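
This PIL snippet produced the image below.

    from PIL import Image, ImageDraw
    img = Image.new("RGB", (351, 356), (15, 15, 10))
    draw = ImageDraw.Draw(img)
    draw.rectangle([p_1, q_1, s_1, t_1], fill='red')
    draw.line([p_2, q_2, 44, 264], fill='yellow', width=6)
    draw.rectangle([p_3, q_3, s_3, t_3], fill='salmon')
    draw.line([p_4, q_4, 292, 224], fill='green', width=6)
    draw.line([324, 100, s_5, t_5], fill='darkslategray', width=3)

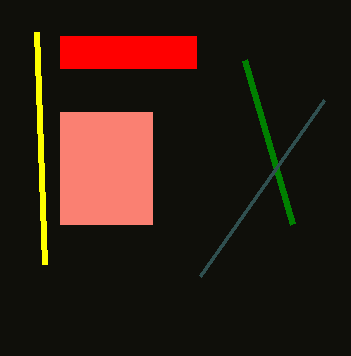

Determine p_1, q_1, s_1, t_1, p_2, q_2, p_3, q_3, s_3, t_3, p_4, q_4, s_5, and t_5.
p_1 = 60, q_1 = 36, s_1 = 196, t_1 = 68, p_2 = 36, q_2 = 32, p_3 = 60, q_3 = 112, s_3 = 152, t_3 = 224, p_4 = 244, q_4 = 60, s_5 = 200, t_5 = 276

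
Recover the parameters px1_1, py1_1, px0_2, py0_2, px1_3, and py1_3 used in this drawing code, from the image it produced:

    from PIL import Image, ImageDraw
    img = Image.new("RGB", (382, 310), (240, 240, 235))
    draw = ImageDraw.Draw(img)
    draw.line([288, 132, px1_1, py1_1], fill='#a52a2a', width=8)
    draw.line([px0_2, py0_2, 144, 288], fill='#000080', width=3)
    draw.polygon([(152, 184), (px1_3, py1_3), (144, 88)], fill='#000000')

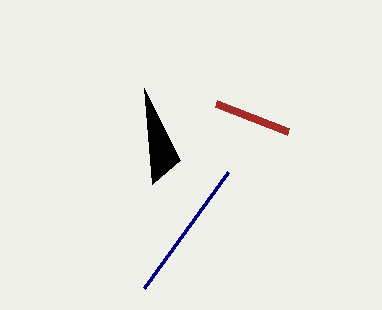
px1_1 = 216; py1_1 = 104; px0_2 = 228; py0_2 = 172; px1_3 = 180; py1_3 = 160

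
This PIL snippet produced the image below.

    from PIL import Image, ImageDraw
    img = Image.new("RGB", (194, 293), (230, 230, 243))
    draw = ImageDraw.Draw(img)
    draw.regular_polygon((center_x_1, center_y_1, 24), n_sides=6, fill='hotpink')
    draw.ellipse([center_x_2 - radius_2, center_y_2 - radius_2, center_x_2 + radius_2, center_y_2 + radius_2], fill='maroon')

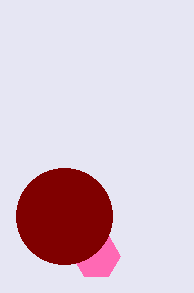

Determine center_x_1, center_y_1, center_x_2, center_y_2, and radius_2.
center_x_1 = 96, center_y_1 = 256, center_x_2 = 64, center_y_2 = 216, radius_2 = 48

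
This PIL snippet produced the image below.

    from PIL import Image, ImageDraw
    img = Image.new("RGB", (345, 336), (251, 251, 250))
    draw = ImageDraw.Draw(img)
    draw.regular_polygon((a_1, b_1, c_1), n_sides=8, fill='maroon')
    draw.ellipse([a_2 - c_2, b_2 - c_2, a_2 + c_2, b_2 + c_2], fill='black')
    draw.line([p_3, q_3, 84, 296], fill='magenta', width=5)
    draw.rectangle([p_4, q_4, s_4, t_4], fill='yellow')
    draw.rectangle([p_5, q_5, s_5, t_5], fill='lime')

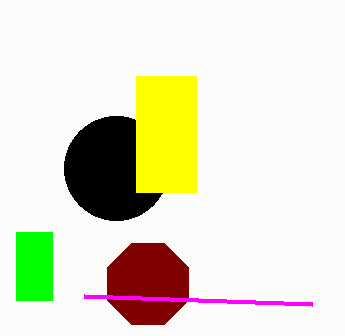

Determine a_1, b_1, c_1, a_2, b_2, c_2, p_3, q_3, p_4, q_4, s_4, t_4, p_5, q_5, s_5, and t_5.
a_1 = 148, b_1 = 284, c_1 = 44, a_2 = 116, b_2 = 168, c_2 = 52, p_3 = 312, q_3 = 304, p_4 = 136, q_4 = 76, s_4 = 196, t_4 = 192, p_5 = 16, q_5 = 232, s_5 = 52, t_5 = 300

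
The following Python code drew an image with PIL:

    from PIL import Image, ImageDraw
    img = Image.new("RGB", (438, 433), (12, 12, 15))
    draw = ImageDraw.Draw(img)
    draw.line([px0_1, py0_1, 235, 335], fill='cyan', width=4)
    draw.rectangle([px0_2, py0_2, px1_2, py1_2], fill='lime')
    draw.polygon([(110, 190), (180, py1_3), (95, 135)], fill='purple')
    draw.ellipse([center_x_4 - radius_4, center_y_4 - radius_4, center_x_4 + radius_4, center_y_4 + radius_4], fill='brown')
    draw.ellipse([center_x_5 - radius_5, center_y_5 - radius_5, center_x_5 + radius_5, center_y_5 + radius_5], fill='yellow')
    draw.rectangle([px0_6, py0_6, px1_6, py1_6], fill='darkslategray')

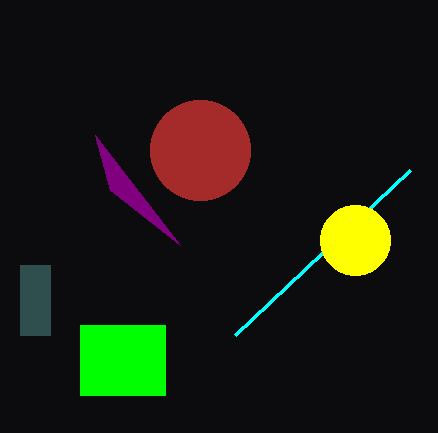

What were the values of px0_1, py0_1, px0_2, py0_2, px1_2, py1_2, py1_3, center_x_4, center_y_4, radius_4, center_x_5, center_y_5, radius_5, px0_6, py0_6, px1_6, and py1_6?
px0_1 = 410, py0_1 = 170, px0_2 = 80, py0_2 = 325, px1_2 = 165, py1_2 = 395, py1_3 = 245, center_x_4 = 200, center_y_4 = 150, radius_4 = 50, center_x_5 = 355, center_y_5 = 240, radius_5 = 35, px0_6 = 20, py0_6 = 265, px1_6 = 50, py1_6 = 335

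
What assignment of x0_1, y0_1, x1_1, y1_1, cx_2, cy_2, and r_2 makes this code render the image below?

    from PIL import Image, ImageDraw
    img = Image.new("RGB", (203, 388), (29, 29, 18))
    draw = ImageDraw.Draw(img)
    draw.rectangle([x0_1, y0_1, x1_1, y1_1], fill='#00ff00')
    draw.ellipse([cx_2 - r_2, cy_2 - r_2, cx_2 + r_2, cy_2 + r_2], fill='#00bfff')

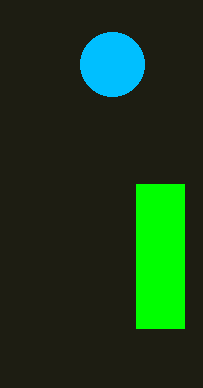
x0_1 = 136; y0_1 = 184; x1_1 = 184; y1_1 = 328; cx_2 = 112; cy_2 = 64; r_2 = 32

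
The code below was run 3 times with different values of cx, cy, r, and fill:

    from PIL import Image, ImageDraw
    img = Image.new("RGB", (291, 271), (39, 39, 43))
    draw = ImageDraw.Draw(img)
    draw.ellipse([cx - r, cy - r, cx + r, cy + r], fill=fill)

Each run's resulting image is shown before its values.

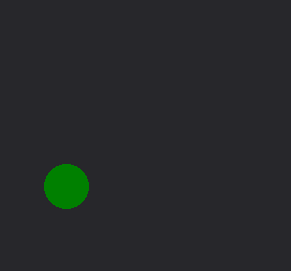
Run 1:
cx = 66; cy = 186; r = 22; fill = 'green'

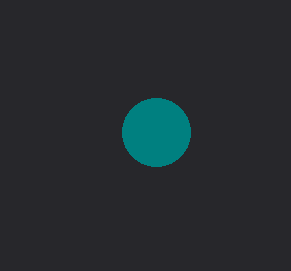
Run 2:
cx = 156; cy = 132; r = 34; fill = 'teal'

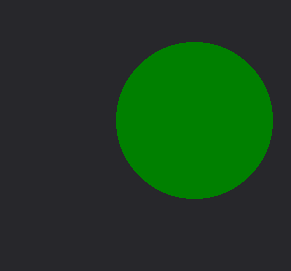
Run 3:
cx = 194; cy = 120; r = 78; fill = 'green'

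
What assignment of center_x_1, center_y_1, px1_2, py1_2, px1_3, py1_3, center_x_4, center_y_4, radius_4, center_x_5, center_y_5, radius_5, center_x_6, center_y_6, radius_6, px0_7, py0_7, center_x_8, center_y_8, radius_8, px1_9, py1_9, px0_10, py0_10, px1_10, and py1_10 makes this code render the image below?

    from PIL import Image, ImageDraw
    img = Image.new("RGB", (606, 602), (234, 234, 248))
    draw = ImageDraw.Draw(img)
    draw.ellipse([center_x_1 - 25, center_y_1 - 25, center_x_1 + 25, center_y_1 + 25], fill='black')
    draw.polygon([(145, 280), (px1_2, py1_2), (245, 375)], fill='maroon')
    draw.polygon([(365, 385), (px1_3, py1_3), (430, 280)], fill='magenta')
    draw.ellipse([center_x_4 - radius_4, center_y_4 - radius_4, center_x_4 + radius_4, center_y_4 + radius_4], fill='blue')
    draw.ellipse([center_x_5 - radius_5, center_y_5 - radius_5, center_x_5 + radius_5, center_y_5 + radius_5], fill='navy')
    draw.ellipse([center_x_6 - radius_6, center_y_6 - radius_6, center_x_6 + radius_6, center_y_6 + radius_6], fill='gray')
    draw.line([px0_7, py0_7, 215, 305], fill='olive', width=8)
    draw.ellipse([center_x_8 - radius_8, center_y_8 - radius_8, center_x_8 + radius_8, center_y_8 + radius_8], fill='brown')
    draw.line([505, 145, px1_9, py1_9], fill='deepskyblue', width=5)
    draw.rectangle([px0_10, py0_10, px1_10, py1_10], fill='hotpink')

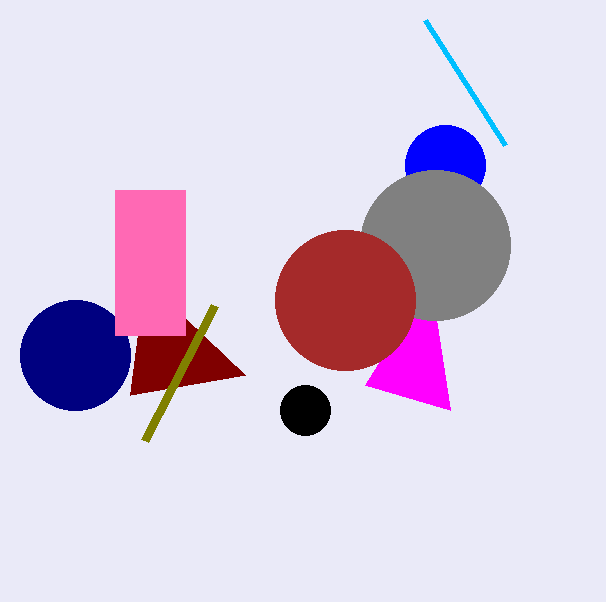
center_x_1 = 305, center_y_1 = 410, px1_2 = 130, py1_2 = 395, px1_3 = 450, py1_3 = 410, center_x_4 = 445, center_y_4 = 165, radius_4 = 40, center_x_5 = 75, center_y_5 = 355, radius_5 = 55, center_x_6 = 435, center_y_6 = 245, radius_6 = 75, px0_7 = 145, py0_7 = 440, center_x_8 = 345, center_y_8 = 300, radius_8 = 70, px1_9 = 425, py1_9 = 20, px0_10 = 115, py0_10 = 190, px1_10 = 185, py1_10 = 335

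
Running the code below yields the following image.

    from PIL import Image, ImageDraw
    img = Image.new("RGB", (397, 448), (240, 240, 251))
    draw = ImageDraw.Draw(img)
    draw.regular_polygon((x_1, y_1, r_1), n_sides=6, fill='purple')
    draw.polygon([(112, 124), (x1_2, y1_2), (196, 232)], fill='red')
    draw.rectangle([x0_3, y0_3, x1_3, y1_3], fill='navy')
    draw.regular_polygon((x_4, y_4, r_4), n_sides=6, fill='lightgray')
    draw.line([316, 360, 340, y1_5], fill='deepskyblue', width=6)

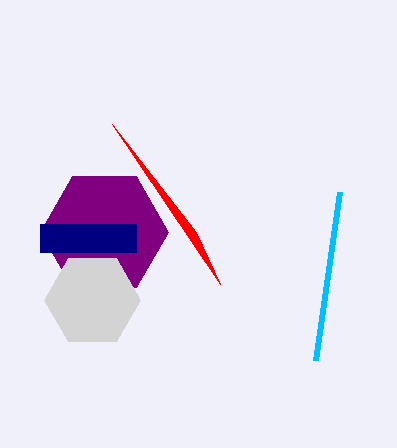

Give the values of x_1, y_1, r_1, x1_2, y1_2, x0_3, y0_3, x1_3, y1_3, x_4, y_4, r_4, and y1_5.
x_1 = 104; y_1 = 232; r_1 = 64; x1_2 = 220; y1_2 = 284; x0_3 = 40; y0_3 = 224; x1_3 = 136; y1_3 = 252; x_4 = 92; y_4 = 300; r_4 = 48; y1_5 = 192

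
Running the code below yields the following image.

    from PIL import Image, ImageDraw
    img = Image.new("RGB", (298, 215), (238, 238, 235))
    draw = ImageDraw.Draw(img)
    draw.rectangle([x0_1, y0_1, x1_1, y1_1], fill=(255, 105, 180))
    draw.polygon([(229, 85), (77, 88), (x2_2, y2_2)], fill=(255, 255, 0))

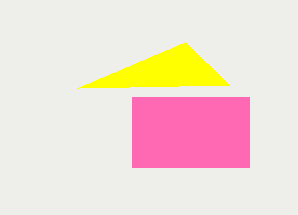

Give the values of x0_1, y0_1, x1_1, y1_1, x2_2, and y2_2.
x0_1 = 132, y0_1 = 97, x1_1 = 249, y1_1 = 167, x2_2 = 185, y2_2 = 42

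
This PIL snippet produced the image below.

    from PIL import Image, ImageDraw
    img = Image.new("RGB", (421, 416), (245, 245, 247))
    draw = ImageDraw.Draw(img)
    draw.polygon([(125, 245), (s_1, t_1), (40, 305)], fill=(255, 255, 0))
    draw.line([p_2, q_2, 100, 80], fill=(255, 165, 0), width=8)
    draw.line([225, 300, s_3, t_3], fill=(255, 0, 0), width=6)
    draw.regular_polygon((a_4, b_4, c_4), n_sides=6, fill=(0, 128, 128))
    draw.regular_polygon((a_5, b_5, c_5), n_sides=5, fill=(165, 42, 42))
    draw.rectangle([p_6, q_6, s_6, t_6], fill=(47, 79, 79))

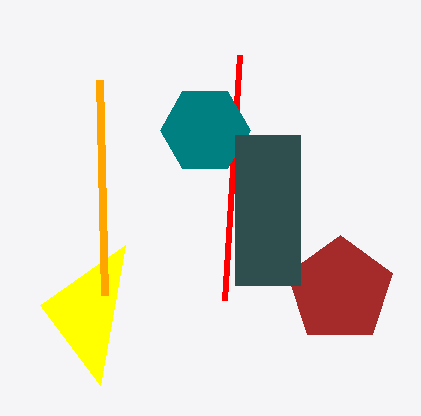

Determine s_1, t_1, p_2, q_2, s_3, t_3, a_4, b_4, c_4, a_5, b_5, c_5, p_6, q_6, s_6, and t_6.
s_1 = 100
t_1 = 385
p_2 = 105
q_2 = 295
s_3 = 240
t_3 = 55
a_4 = 205
b_4 = 130
c_4 = 45
a_5 = 340
b_5 = 290
c_5 = 55
p_6 = 235
q_6 = 135
s_6 = 300
t_6 = 285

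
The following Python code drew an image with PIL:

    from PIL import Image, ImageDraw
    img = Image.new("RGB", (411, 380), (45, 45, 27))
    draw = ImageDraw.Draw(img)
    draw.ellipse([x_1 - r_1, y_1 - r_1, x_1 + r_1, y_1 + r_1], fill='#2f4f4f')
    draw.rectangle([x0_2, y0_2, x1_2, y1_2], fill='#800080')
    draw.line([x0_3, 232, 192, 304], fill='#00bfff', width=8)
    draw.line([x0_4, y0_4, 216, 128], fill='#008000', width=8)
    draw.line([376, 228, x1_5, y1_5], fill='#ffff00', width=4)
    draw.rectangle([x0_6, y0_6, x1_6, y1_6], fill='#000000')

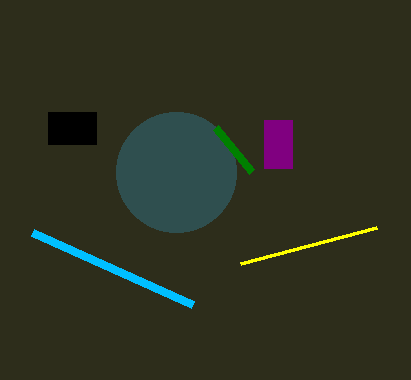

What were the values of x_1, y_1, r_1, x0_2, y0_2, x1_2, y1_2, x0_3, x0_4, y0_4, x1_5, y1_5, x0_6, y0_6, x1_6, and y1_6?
x_1 = 176
y_1 = 172
r_1 = 60
x0_2 = 264
y0_2 = 120
x1_2 = 292
y1_2 = 168
x0_3 = 32
x0_4 = 252
y0_4 = 172
x1_5 = 240
y1_5 = 264
x0_6 = 48
y0_6 = 112
x1_6 = 96
y1_6 = 144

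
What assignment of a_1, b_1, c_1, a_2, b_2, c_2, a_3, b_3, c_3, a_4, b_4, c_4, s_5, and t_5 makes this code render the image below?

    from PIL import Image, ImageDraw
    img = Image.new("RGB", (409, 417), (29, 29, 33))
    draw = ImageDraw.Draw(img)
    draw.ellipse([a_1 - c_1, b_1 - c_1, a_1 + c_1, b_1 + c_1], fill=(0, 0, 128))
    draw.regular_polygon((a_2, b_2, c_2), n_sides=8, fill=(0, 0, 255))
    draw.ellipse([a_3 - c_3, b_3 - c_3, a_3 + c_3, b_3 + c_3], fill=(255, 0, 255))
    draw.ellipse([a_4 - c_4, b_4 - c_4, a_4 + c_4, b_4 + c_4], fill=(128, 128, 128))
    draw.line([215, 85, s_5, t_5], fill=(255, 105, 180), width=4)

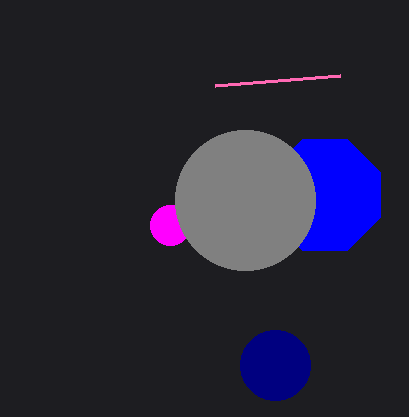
a_1 = 275; b_1 = 365; c_1 = 35; a_2 = 325; b_2 = 195; c_2 = 60; a_3 = 170; b_3 = 225; c_3 = 20; a_4 = 245; b_4 = 200; c_4 = 70; s_5 = 340; t_5 = 75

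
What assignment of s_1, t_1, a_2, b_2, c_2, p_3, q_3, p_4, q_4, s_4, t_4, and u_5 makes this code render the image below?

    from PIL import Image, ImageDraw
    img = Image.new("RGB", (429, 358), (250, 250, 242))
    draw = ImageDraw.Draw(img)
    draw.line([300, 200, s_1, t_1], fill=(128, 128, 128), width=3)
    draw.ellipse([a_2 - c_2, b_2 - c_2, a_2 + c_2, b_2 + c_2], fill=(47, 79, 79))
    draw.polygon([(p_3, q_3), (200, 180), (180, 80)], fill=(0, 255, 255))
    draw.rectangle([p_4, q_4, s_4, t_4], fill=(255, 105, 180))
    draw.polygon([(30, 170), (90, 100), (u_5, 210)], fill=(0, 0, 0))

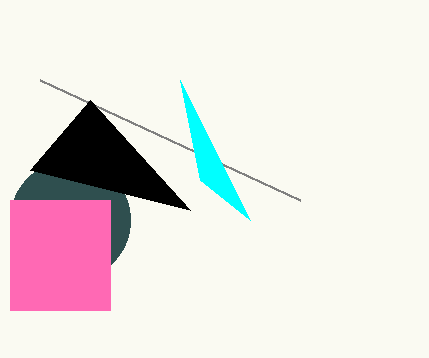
s_1 = 40
t_1 = 80
a_2 = 70
b_2 = 220
c_2 = 60
p_3 = 250
q_3 = 220
p_4 = 10
q_4 = 200
s_4 = 110
t_4 = 310
u_5 = 190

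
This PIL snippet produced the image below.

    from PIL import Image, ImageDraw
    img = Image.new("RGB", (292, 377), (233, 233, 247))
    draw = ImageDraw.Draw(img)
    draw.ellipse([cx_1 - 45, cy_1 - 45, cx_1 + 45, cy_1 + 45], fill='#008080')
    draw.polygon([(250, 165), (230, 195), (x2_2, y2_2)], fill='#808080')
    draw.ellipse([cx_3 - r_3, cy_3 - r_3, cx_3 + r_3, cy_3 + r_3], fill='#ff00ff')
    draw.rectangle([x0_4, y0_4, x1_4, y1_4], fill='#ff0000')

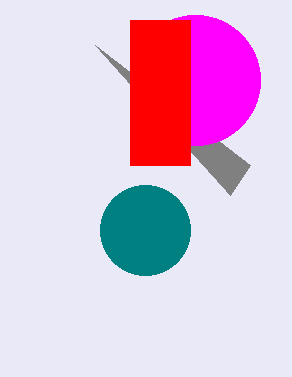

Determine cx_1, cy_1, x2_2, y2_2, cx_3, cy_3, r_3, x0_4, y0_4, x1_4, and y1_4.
cx_1 = 145; cy_1 = 230; x2_2 = 95; y2_2 = 45; cx_3 = 195; cy_3 = 80; r_3 = 65; x0_4 = 130; y0_4 = 20; x1_4 = 190; y1_4 = 165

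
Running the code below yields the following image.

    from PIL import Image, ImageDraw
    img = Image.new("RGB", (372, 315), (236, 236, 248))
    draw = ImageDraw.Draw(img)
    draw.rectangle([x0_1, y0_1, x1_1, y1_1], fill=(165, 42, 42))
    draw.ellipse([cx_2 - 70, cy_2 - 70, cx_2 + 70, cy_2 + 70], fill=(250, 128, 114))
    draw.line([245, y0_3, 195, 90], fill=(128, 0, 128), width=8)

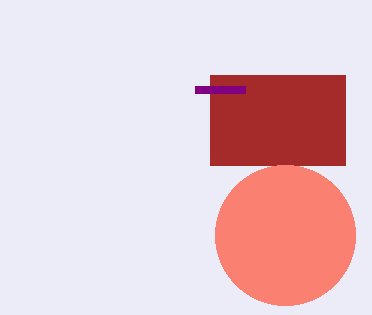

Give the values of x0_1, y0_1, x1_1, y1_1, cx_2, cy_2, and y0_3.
x0_1 = 210
y0_1 = 75
x1_1 = 345
y1_1 = 165
cx_2 = 285
cy_2 = 235
y0_3 = 90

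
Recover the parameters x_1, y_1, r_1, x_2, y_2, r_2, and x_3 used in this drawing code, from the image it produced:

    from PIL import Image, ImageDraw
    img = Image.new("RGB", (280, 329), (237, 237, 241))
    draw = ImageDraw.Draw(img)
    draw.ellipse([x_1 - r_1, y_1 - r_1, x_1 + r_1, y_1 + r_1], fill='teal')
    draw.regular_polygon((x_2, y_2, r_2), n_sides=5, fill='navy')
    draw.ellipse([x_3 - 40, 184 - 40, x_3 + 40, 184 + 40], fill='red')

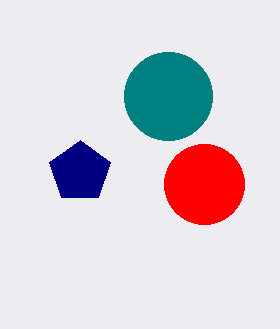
x_1 = 168
y_1 = 96
r_1 = 44
x_2 = 80
y_2 = 172
r_2 = 32
x_3 = 204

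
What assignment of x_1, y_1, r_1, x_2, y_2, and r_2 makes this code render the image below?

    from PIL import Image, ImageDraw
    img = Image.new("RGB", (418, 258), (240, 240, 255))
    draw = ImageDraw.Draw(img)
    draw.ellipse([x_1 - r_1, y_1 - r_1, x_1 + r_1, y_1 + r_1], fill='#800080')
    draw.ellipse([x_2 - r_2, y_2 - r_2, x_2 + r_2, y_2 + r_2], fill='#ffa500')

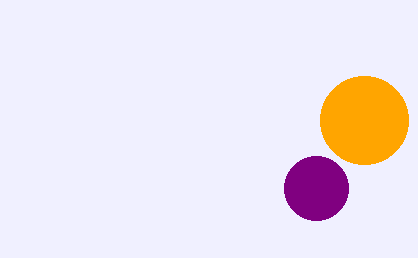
x_1 = 316; y_1 = 188; r_1 = 32; x_2 = 364; y_2 = 120; r_2 = 44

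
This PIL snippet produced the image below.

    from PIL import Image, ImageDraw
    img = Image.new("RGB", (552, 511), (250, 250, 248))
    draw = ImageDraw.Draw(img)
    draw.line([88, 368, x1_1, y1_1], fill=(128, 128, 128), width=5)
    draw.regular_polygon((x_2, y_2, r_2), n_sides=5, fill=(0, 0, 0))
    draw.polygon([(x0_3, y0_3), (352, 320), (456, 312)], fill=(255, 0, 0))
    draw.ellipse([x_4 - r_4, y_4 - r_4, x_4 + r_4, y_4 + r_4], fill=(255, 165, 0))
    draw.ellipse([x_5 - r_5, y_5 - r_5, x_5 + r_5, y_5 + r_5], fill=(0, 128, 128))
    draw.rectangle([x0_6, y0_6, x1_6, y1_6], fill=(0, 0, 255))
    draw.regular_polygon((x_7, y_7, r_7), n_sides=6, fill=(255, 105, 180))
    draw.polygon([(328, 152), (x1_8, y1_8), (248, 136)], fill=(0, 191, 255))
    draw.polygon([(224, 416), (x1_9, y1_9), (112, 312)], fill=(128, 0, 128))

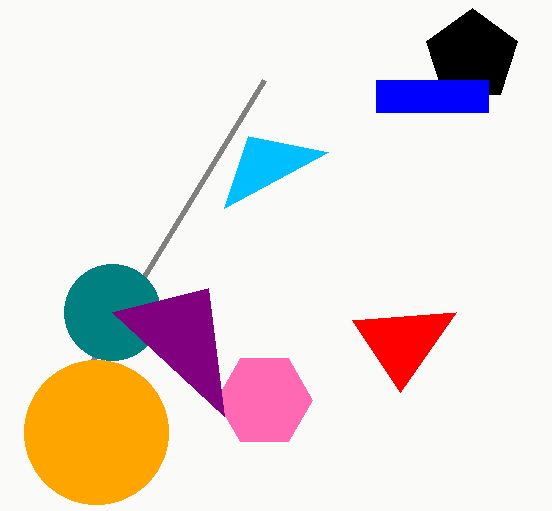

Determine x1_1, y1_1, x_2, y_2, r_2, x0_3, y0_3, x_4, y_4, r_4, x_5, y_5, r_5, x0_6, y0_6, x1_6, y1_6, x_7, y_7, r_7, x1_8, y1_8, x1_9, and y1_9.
x1_1 = 264; y1_1 = 80; x_2 = 472; y_2 = 56; r_2 = 48; x0_3 = 400; y0_3 = 392; x_4 = 96; y_4 = 432; r_4 = 72; x_5 = 112; y_5 = 312; r_5 = 48; x0_6 = 376; y0_6 = 80; x1_6 = 488; y1_6 = 112; x_7 = 264; y_7 = 400; r_7 = 48; x1_8 = 224; y1_8 = 208; x1_9 = 208; y1_9 = 288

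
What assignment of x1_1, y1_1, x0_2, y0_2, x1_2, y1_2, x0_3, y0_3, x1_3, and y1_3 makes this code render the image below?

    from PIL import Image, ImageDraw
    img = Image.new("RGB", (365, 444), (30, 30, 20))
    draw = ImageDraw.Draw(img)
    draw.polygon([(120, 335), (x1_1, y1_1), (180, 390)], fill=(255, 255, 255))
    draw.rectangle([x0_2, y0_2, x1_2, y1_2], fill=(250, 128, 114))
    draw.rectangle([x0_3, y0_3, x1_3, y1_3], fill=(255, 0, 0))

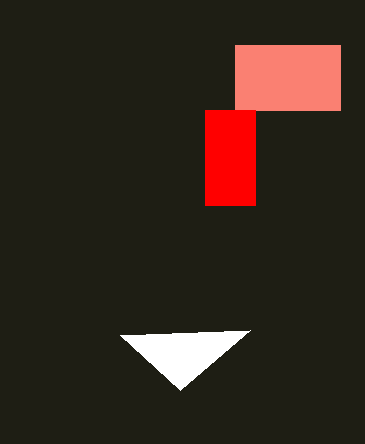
x1_1 = 250; y1_1 = 330; x0_2 = 235; y0_2 = 45; x1_2 = 340; y1_2 = 110; x0_3 = 205; y0_3 = 110; x1_3 = 255; y1_3 = 205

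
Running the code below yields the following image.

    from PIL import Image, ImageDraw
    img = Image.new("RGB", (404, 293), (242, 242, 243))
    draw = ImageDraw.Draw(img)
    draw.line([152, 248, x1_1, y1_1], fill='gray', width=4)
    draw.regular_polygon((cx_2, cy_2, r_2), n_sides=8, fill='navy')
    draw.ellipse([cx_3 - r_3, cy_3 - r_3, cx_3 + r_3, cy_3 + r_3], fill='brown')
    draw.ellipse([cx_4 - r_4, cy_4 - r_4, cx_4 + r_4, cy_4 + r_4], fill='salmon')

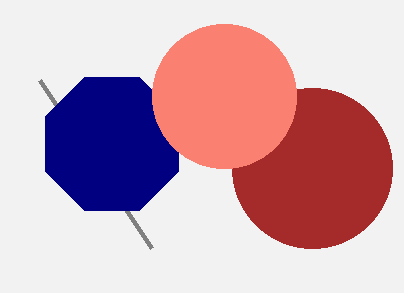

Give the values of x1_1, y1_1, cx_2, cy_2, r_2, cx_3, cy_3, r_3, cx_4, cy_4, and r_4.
x1_1 = 40
y1_1 = 80
cx_2 = 112
cy_2 = 144
r_2 = 72
cx_3 = 312
cy_3 = 168
r_3 = 80
cx_4 = 224
cy_4 = 96
r_4 = 72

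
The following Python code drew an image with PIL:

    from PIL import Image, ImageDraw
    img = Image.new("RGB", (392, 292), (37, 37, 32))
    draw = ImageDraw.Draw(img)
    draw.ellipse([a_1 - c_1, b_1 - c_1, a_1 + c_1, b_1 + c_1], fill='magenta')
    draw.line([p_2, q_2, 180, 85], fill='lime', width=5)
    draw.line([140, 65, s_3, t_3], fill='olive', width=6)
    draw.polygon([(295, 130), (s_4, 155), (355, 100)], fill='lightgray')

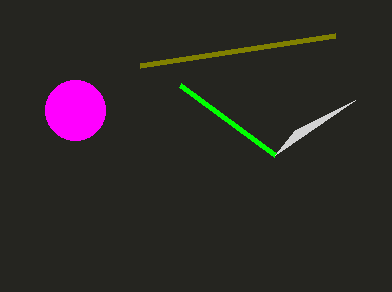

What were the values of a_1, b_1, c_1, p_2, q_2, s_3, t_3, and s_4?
a_1 = 75
b_1 = 110
c_1 = 30
p_2 = 275
q_2 = 155
s_3 = 335
t_3 = 35
s_4 = 275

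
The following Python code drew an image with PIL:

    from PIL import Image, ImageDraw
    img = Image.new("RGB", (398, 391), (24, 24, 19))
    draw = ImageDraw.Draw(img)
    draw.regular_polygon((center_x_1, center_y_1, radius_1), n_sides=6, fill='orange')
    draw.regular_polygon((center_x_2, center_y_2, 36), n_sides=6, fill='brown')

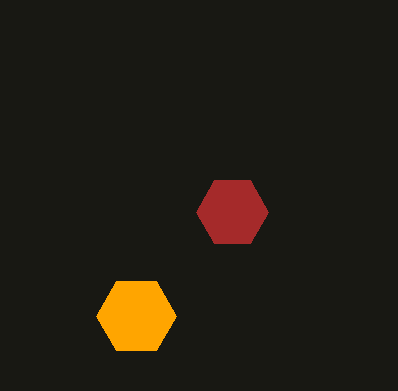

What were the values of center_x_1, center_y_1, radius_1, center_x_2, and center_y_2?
center_x_1 = 136, center_y_1 = 316, radius_1 = 40, center_x_2 = 232, center_y_2 = 212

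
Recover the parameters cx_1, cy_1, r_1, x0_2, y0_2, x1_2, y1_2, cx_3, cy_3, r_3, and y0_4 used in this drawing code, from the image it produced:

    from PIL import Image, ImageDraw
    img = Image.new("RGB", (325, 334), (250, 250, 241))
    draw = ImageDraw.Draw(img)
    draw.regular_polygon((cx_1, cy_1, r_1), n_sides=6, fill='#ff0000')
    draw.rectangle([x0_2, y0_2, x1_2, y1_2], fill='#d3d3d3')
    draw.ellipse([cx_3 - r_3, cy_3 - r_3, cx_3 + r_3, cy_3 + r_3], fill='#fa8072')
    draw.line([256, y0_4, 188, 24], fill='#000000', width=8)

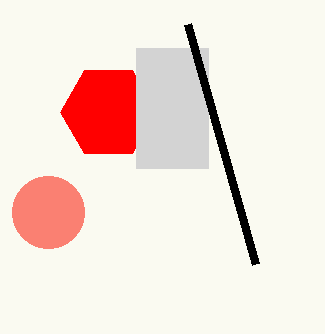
cx_1 = 108
cy_1 = 112
r_1 = 48
x0_2 = 136
y0_2 = 48
x1_2 = 208
y1_2 = 168
cx_3 = 48
cy_3 = 212
r_3 = 36
y0_4 = 264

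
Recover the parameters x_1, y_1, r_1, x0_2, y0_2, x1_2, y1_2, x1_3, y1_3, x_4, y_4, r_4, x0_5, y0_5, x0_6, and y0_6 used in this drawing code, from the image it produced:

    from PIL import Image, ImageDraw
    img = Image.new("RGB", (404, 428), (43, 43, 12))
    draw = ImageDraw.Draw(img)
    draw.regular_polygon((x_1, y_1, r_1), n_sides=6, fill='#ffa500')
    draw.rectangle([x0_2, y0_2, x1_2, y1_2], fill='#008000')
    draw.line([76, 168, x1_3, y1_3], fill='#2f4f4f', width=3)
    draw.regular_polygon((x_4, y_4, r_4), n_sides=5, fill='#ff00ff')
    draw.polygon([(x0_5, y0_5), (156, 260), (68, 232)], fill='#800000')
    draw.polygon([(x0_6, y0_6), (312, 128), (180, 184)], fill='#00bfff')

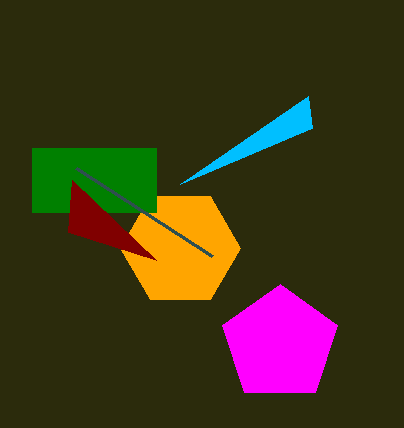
x_1 = 180; y_1 = 248; r_1 = 60; x0_2 = 32; y0_2 = 148; x1_2 = 156; y1_2 = 212; x1_3 = 212; y1_3 = 256; x_4 = 280; y_4 = 344; r_4 = 60; x0_5 = 72; y0_5 = 180; x0_6 = 308; y0_6 = 96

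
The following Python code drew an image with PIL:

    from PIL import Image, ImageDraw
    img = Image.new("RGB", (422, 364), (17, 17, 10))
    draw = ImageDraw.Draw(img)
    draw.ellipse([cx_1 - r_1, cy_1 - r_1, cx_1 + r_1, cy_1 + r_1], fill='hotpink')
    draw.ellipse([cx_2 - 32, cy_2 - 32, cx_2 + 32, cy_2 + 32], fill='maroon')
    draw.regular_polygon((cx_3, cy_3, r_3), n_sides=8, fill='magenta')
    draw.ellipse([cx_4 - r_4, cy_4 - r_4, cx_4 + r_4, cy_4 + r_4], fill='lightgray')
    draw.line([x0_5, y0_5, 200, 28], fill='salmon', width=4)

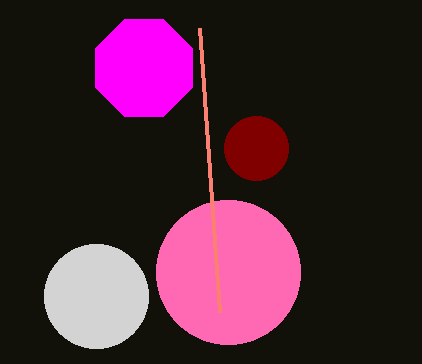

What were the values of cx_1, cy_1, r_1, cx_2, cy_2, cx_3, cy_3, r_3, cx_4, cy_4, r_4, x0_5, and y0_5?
cx_1 = 228, cy_1 = 272, r_1 = 72, cx_2 = 256, cy_2 = 148, cx_3 = 144, cy_3 = 68, r_3 = 52, cx_4 = 96, cy_4 = 296, r_4 = 52, x0_5 = 220, y0_5 = 312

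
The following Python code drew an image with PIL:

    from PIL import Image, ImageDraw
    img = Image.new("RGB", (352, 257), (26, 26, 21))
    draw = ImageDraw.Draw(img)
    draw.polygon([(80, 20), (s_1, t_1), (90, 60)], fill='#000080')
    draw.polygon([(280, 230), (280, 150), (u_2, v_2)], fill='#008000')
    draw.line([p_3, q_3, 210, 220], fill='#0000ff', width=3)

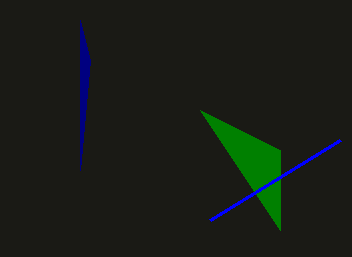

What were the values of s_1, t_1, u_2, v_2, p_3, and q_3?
s_1 = 80; t_1 = 170; u_2 = 200; v_2 = 110; p_3 = 340; q_3 = 140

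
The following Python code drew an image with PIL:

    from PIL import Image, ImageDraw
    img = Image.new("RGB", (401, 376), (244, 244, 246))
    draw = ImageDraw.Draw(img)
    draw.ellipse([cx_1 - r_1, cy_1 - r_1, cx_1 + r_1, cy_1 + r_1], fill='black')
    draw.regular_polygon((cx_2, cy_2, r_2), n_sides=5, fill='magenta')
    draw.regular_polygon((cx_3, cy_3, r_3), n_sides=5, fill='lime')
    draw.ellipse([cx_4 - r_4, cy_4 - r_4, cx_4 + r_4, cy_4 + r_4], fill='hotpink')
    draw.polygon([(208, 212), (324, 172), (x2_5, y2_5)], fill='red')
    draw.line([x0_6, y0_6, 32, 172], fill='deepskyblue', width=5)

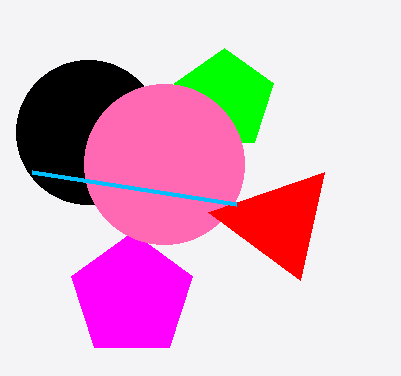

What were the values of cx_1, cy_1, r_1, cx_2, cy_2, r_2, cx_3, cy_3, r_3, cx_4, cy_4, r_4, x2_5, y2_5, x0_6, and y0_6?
cx_1 = 88, cy_1 = 132, r_1 = 72, cx_2 = 132, cy_2 = 296, r_2 = 64, cx_3 = 224, cy_3 = 100, r_3 = 52, cx_4 = 164, cy_4 = 164, r_4 = 80, x2_5 = 300, y2_5 = 280, x0_6 = 236, y0_6 = 204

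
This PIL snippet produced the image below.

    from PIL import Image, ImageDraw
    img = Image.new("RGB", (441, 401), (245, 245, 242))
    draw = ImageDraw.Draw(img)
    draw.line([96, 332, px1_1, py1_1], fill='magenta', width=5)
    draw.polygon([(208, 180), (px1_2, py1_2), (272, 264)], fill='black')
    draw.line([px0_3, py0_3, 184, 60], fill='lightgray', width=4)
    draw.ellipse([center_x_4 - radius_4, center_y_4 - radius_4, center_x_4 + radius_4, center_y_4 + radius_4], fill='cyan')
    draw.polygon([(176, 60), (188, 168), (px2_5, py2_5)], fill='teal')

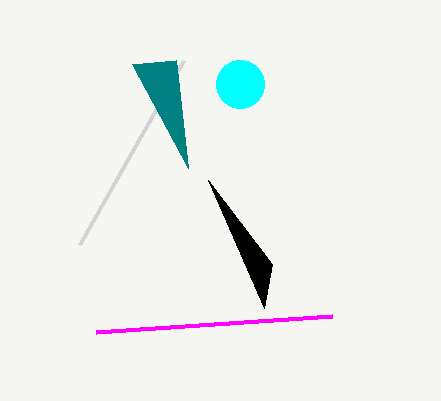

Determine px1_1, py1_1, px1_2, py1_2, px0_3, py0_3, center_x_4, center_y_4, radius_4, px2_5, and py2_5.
px1_1 = 332, py1_1 = 316, px1_2 = 264, py1_2 = 308, px0_3 = 80, py0_3 = 244, center_x_4 = 240, center_y_4 = 84, radius_4 = 24, px2_5 = 132, py2_5 = 64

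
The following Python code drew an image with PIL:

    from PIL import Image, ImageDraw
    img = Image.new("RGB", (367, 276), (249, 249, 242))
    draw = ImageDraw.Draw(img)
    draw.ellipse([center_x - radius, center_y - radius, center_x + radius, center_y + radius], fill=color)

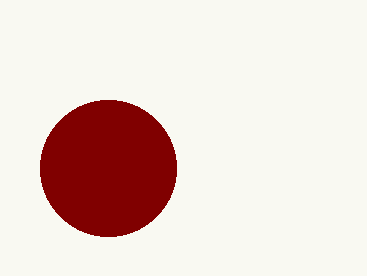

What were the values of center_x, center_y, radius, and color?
center_x = 108, center_y = 168, radius = 68, color = 'maroon'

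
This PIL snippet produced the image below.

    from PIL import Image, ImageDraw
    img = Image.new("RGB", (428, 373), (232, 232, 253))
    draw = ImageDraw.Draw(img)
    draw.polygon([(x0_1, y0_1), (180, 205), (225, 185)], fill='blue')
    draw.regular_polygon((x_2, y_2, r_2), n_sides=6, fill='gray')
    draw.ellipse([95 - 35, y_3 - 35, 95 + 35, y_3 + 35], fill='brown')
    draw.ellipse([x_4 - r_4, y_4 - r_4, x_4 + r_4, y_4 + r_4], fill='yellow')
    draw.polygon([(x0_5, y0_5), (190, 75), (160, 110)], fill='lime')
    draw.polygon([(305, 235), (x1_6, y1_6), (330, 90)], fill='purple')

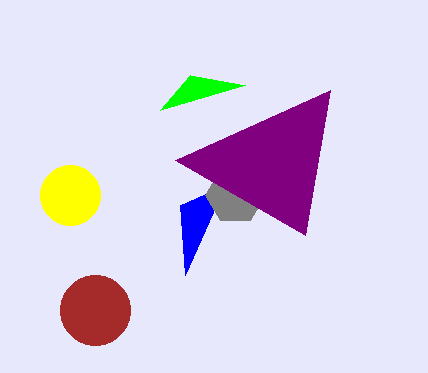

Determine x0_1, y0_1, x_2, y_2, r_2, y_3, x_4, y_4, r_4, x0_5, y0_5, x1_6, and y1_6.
x0_1 = 185
y0_1 = 275
x_2 = 235
y_2 = 195
r_2 = 30
y_3 = 310
x_4 = 70
y_4 = 195
r_4 = 30
x0_5 = 245
y0_5 = 85
x1_6 = 175
y1_6 = 160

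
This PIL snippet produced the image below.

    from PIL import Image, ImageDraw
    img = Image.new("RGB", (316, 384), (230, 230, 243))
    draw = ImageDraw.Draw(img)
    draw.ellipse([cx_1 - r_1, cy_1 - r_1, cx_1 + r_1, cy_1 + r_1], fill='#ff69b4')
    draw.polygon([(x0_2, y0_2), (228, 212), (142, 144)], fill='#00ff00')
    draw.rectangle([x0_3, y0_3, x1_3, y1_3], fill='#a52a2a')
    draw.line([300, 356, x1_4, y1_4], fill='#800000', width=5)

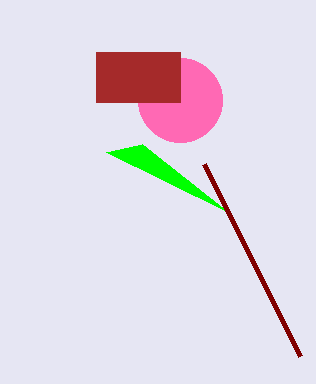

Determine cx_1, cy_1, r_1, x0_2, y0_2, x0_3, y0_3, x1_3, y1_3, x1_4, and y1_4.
cx_1 = 180
cy_1 = 100
r_1 = 42
x0_2 = 106
y0_2 = 152
x0_3 = 96
y0_3 = 52
x1_3 = 180
y1_3 = 102
x1_4 = 204
y1_4 = 164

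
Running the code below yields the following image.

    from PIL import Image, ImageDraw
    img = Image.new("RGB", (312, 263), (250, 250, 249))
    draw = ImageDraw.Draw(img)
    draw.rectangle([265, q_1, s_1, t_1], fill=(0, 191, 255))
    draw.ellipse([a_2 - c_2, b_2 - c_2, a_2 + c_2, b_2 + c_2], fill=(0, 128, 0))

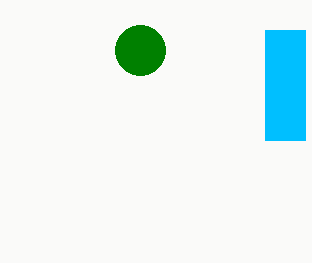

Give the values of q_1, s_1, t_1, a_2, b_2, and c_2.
q_1 = 30; s_1 = 305; t_1 = 140; a_2 = 140; b_2 = 50; c_2 = 25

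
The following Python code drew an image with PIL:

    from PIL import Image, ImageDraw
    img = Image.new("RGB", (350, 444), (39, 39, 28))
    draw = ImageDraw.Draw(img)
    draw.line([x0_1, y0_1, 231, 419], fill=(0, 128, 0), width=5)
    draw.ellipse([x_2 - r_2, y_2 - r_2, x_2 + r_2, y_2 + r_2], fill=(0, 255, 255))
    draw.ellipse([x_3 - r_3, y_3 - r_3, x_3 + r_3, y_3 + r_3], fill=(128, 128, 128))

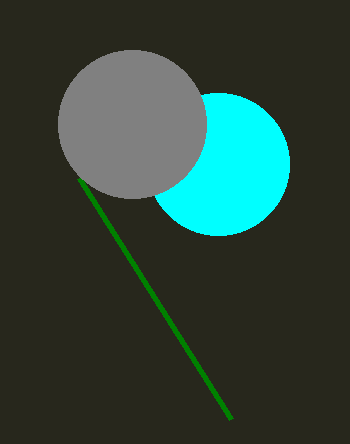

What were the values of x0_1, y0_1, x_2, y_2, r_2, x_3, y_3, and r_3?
x0_1 = 79; y0_1 = 178; x_2 = 218; y_2 = 164; r_2 = 71; x_3 = 132; y_3 = 124; r_3 = 74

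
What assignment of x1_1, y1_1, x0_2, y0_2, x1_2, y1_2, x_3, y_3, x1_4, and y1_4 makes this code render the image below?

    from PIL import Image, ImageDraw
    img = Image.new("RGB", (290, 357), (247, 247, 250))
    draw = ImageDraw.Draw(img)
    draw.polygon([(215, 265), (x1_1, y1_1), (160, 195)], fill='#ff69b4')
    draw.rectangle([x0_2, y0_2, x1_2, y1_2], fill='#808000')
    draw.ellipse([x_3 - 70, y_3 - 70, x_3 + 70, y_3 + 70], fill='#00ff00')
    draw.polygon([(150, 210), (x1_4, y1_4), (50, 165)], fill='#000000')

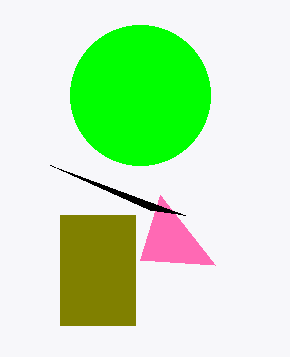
x1_1 = 140; y1_1 = 260; x0_2 = 60; y0_2 = 215; x1_2 = 135; y1_2 = 325; x_3 = 140; y_3 = 95; x1_4 = 185; y1_4 = 215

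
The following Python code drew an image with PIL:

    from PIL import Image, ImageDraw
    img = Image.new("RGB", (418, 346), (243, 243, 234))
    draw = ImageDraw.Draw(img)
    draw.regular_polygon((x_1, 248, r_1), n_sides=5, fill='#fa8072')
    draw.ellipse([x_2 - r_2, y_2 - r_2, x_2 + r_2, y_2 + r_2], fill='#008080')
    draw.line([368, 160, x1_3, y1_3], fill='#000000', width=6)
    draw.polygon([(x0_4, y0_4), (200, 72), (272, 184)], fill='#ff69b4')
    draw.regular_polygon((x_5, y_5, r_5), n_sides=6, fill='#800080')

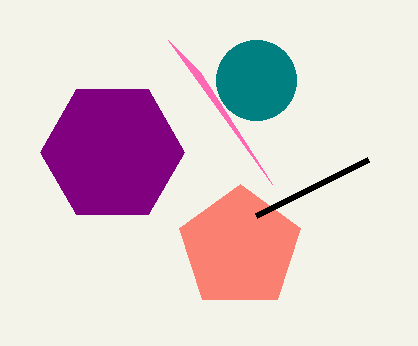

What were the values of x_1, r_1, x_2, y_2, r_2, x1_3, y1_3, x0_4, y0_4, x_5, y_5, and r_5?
x_1 = 240; r_1 = 64; x_2 = 256; y_2 = 80; r_2 = 40; x1_3 = 256; y1_3 = 216; x0_4 = 168; y0_4 = 40; x_5 = 112; y_5 = 152; r_5 = 72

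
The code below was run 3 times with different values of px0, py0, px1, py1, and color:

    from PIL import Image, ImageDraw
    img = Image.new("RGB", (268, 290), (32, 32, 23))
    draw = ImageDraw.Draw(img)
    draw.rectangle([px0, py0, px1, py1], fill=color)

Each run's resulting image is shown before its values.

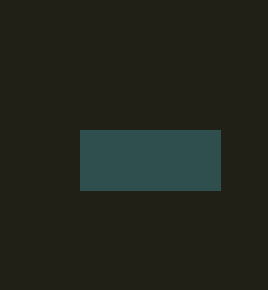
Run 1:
px0 = 80, py0 = 130, px1 = 220, py1 = 190, color = 'darkslategray'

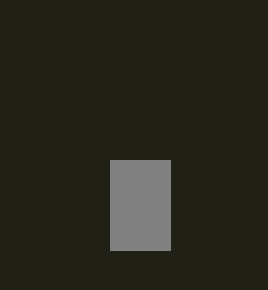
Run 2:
px0 = 110; py0 = 160; px1 = 170; py1 = 250; color = 'gray'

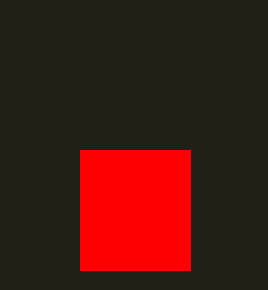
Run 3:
px0 = 80; py0 = 150; px1 = 190; py1 = 270; color = 'red'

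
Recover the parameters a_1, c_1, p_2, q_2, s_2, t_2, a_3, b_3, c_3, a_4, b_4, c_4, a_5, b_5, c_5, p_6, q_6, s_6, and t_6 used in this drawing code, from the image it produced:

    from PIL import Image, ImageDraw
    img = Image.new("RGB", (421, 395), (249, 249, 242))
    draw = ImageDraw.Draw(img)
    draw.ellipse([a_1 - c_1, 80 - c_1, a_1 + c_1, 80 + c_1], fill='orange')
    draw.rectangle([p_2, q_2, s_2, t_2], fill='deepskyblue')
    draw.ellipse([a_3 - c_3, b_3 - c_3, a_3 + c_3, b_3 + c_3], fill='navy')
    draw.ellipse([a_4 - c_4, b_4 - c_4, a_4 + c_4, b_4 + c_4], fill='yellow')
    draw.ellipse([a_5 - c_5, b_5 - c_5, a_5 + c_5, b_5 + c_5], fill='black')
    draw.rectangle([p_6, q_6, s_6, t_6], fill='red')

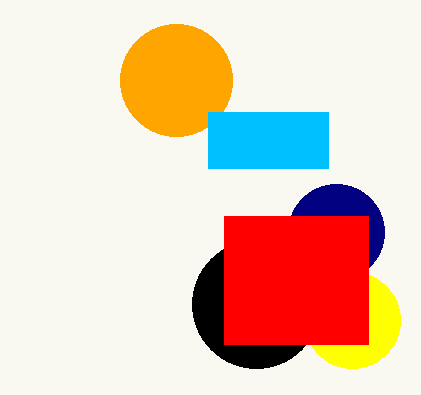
a_1 = 176; c_1 = 56; p_2 = 208; q_2 = 112; s_2 = 328; t_2 = 168; a_3 = 336; b_3 = 232; c_3 = 48; a_4 = 352; b_4 = 320; c_4 = 48; a_5 = 256; b_5 = 304; c_5 = 64; p_6 = 224; q_6 = 216; s_6 = 368; t_6 = 344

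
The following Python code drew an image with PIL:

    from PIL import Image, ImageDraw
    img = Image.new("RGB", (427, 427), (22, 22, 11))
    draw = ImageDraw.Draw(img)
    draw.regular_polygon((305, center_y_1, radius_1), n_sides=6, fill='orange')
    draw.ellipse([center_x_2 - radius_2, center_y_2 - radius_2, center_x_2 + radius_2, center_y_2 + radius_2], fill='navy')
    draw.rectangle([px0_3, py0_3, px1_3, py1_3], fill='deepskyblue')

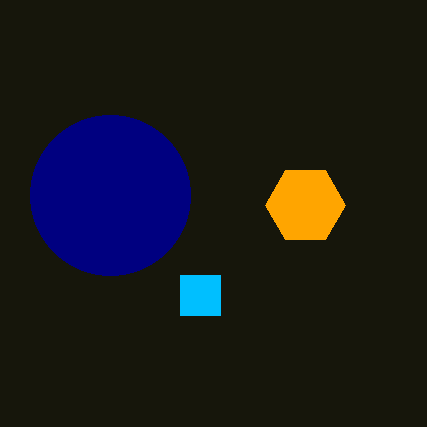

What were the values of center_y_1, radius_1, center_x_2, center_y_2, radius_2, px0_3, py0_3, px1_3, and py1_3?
center_y_1 = 205; radius_1 = 40; center_x_2 = 110; center_y_2 = 195; radius_2 = 80; px0_3 = 180; py0_3 = 275; px1_3 = 220; py1_3 = 315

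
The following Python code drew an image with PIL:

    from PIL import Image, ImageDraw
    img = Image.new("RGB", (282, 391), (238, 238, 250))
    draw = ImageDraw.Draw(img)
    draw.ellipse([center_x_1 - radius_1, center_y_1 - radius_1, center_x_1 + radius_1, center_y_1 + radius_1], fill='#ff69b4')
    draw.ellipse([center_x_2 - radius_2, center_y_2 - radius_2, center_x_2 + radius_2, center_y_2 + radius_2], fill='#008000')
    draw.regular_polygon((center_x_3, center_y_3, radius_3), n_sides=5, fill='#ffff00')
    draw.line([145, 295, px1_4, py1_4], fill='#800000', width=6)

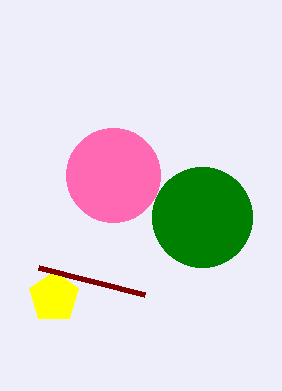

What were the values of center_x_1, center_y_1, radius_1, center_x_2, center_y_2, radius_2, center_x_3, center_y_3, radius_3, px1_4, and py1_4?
center_x_1 = 113, center_y_1 = 175, radius_1 = 47, center_x_2 = 202, center_y_2 = 217, radius_2 = 50, center_x_3 = 54, center_y_3 = 297, radius_3 = 26, px1_4 = 39, py1_4 = 268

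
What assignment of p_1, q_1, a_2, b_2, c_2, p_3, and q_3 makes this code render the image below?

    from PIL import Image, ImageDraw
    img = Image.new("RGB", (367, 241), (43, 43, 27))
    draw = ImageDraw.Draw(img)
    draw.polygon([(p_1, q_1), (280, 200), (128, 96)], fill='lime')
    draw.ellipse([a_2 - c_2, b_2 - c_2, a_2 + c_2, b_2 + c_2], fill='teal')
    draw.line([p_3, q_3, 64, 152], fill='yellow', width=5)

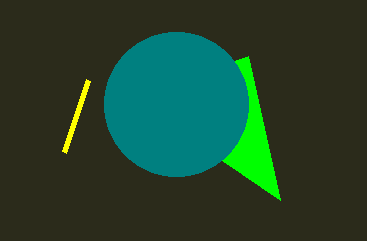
p_1 = 248, q_1 = 56, a_2 = 176, b_2 = 104, c_2 = 72, p_3 = 88, q_3 = 80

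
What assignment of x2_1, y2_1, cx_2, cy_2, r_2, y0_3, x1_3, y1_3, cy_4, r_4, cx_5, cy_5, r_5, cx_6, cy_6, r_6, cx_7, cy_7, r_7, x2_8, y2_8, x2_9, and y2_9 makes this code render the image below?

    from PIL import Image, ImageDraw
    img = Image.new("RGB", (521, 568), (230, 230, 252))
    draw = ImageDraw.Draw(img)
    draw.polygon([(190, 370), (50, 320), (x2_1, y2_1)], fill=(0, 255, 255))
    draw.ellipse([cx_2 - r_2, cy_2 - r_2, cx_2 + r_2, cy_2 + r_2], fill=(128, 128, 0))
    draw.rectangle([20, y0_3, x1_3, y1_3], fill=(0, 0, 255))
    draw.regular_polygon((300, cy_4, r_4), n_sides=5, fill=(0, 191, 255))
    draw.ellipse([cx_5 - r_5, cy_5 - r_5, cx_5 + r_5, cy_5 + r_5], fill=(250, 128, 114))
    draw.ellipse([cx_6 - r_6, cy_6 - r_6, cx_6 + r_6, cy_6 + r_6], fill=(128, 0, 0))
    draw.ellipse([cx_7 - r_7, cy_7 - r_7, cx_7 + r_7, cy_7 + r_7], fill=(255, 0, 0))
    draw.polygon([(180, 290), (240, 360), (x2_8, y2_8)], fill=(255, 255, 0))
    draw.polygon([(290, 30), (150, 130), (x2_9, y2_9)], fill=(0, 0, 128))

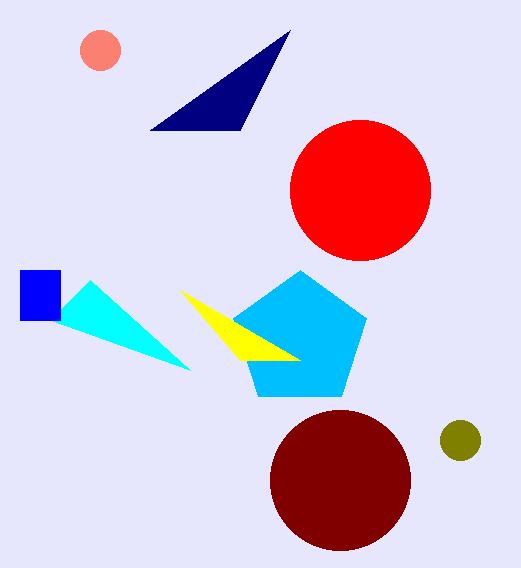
x2_1 = 90
y2_1 = 280
cx_2 = 460
cy_2 = 440
r_2 = 20
y0_3 = 270
x1_3 = 60
y1_3 = 320
cy_4 = 340
r_4 = 70
cx_5 = 100
cy_5 = 50
r_5 = 20
cx_6 = 340
cy_6 = 480
r_6 = 70
cx_7 = 360
cy_7 = 190
r_7 = 70
x2_8 = 300
y2_8 = 360
x2_9 = 240
y2_9 = 130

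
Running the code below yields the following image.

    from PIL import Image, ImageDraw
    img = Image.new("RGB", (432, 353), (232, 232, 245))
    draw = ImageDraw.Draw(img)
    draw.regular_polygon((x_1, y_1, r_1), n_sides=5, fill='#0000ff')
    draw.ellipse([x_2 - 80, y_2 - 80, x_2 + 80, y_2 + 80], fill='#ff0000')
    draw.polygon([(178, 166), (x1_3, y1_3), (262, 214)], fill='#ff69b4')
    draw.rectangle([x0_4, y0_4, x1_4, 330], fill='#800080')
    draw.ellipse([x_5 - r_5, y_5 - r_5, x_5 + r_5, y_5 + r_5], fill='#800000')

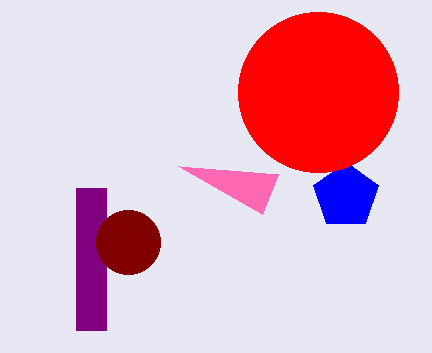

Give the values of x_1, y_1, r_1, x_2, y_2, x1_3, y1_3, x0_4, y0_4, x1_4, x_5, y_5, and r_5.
x_1 = 346
y_1 = 196
r_1 = 34
x_2 = 318
y_2 = 92
x1_3 = 278
y1_3 = 174
x0_4 = 76
y0_4 = 188
x1_4 = 106
x_5 = 128
y_5 = 242
r_5 = 32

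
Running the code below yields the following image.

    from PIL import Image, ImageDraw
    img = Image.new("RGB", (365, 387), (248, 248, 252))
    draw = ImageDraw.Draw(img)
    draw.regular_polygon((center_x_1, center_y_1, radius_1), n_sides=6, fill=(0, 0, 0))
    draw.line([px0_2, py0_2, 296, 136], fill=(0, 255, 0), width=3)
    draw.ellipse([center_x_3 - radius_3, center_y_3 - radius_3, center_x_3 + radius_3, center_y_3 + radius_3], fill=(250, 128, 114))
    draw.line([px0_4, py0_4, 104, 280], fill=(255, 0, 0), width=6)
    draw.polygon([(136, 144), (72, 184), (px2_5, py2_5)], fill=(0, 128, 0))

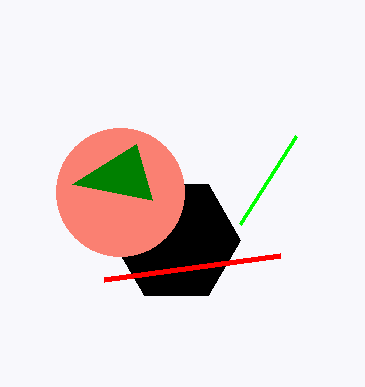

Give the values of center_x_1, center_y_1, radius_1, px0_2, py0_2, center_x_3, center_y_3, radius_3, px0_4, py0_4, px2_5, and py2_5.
center_x_1 = 176
center_y_1 = 240
radius_1 = 64
px0_2 = 240
py0_2 = 224
center_x_3 = 120
center_y_3 = 192
radius_3 = 64
px0_4 = 280
py0_4 = 256
px2_5 = 152
py2_5 = 200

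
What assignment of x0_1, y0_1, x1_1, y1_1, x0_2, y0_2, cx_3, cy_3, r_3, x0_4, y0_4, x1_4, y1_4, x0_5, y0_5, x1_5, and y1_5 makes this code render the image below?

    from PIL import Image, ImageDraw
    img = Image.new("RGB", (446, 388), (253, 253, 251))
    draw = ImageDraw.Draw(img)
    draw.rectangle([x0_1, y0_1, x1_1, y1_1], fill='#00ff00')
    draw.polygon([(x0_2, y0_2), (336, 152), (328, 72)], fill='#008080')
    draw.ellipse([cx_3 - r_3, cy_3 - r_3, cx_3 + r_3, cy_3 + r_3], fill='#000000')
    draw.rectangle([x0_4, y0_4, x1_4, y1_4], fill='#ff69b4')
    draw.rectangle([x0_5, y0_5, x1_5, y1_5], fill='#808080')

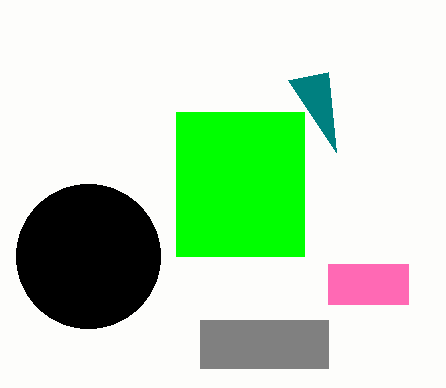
x0_1 = 176, y0_1 = 112, x1_1 = 304, y1_1 = 256, x0_2 = 288, y0_2 = 80, cx_3 = 88, cy_3 = 256, r_3 = 72, x0_4 = 328, y0_4 = 264, x1_4 = 408, y1_4 = 304, x0_5 = 200, y0_5 = 320, x1_5 = 328, y1_5 = 368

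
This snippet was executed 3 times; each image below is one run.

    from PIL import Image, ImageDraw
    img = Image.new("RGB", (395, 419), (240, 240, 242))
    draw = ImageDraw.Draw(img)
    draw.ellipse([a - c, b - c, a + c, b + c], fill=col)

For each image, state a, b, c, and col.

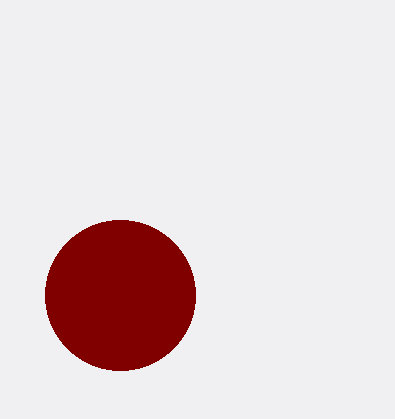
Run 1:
a = 120, b = 295, c = 75, col = 'maroon'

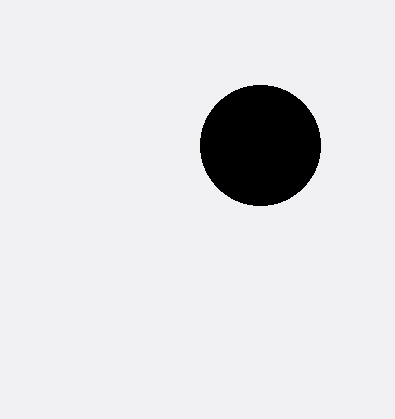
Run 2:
a = 260; b = 145; c = 60; col = 'black'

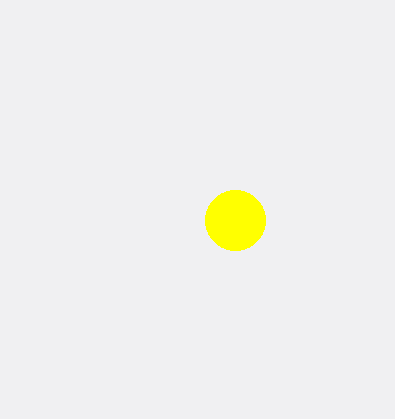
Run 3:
a = 235
b = 220
c = 30
col = 'yellow'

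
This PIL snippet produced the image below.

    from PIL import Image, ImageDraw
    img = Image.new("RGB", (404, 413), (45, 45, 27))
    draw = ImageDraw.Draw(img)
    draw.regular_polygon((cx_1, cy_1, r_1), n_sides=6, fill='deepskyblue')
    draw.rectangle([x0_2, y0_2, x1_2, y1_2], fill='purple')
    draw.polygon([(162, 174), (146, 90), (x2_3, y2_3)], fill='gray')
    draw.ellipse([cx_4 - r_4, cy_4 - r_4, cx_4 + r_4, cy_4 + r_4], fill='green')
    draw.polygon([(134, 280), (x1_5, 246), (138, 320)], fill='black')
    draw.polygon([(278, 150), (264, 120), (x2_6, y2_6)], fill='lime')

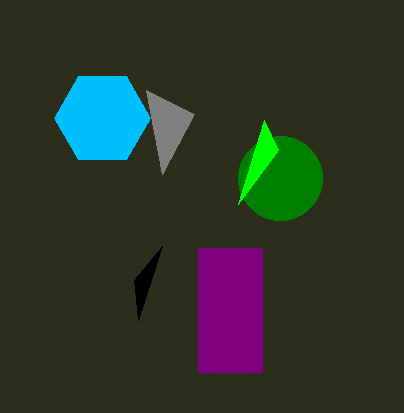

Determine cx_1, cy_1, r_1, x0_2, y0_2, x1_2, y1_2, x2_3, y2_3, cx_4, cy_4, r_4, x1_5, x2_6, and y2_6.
cx_1 = 102
cy_1 = 118
r_1 = 48
x0_2 = 198
y0_2 = 248
x1_2 = 262
y1_2 = 372
x2_3 = 194
y2_3 = 114
cx_4 = 280
cy_4 = 178
r_4 = 42
x1_5 = 162
x2_6 = 238
y2_6 = 204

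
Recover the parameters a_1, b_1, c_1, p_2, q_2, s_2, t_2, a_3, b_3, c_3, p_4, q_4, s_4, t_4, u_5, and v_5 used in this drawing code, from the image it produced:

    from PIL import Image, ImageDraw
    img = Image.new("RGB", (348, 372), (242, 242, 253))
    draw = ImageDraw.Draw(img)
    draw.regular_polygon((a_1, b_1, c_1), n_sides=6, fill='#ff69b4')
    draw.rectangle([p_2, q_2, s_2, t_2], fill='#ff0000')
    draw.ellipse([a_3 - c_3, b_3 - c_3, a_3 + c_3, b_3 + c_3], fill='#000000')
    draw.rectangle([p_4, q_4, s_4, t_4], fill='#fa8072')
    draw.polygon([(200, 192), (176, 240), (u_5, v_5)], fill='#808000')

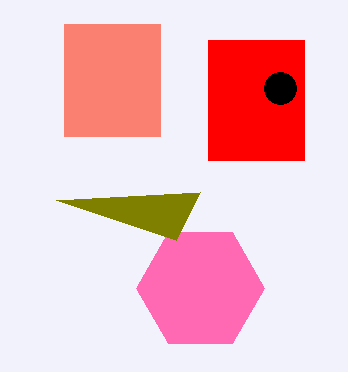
a_1 = 200, b_1 = 288, c_1 = 64, p_2 = 208, q_2 = 40, s_2 = 304, t_2 = 160, a_3 = 280, b_3 = 88, c_3 = 16, p_4 = 64, q_4 = 24, s_4 = 160, t_4 = 136, u_5 = 56, v_5 = 200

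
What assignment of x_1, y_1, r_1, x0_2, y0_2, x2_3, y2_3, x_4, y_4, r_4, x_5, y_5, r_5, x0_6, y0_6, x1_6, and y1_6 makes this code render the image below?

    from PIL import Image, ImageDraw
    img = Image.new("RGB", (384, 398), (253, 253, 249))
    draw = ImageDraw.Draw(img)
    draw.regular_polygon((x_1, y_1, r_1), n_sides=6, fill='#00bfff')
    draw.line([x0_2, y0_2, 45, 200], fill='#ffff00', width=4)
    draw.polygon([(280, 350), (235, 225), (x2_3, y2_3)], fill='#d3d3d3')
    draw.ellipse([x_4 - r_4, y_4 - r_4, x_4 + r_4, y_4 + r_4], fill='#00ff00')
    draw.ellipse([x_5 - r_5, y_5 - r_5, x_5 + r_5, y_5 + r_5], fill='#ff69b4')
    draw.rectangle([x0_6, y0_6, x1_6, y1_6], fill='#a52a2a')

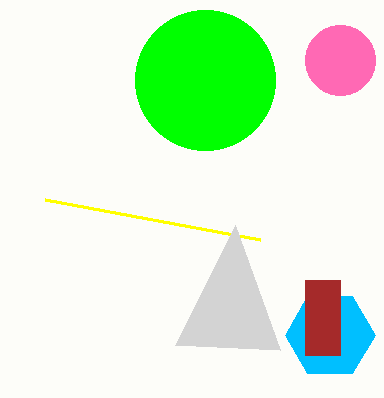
x_1 = 330
y_1 = 335
r_1 = 45
x0_2 = 260
y0_2 = 240
x2_3 = 175
y2_3 = 345
x_4 = 205
y_4 = 80
r_4 = 70
x_5 = 340
y_5 = 60
r_5 = 35
x0_6 = 305
y0_6 = 280
x1_6 = 340
y1_6 = 355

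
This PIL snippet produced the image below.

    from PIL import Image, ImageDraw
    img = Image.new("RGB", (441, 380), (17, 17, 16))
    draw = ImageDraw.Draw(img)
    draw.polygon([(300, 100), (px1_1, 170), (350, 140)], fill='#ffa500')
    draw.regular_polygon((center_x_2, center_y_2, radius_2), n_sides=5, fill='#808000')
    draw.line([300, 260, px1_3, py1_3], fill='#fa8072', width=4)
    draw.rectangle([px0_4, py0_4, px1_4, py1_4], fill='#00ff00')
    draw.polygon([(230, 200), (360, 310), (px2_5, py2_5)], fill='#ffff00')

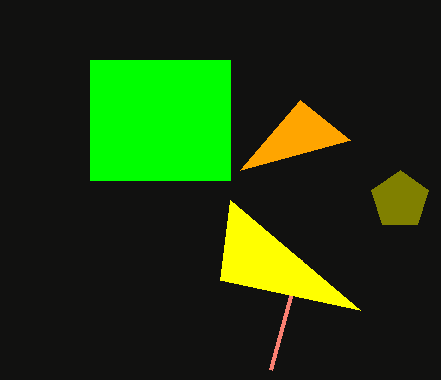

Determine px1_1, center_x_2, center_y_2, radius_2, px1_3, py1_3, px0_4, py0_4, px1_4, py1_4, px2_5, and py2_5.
px1_1 = 240
center_x_2 = 400
center_y_2 = 200
radius_2 = 30
px1_3 = 270
py1_3 = 370
px0_4 = 90
py0_4 = 60
px1_4 = 230
py1_4 = 180
px2_5 = 220
py2_5 = 280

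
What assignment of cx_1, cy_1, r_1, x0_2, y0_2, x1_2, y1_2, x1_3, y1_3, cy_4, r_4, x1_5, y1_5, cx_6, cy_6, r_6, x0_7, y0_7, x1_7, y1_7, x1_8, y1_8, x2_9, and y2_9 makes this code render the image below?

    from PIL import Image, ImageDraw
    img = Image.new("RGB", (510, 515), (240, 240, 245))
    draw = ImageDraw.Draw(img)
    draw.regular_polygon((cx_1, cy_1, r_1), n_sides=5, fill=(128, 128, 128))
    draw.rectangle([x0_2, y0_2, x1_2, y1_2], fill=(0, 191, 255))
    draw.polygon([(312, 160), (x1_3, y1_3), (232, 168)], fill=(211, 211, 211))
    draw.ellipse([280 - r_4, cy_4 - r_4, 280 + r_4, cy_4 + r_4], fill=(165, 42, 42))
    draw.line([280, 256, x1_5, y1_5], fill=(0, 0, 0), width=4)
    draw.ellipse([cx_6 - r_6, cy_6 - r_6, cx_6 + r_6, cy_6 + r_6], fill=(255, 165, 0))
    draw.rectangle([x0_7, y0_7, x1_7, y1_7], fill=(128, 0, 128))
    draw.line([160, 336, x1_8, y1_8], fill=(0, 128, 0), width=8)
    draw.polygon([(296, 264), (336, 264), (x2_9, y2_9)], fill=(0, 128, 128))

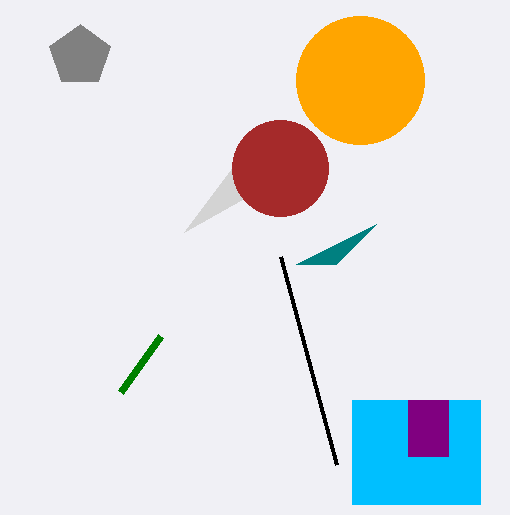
cx_1 = 80, cy_1 = 56, r_1 = 32, x0_2 = 352, y0_2 = 400, x1_2 = 480, y1_2 = 504, x1_3 = 184, y1_3 = 232, cy_4 = 168, r_4 = 48, x1_5 = 336, y1_5 = 464, cx_6 = 360, cy_6 = 80, r_6 = 64, x0_7 = 408, y0_7 = 400, x1_7 = 448, y1_7 = 456, x1_8 = 120, y1_8 = 392, x2_9 = 376, y2_9 = 224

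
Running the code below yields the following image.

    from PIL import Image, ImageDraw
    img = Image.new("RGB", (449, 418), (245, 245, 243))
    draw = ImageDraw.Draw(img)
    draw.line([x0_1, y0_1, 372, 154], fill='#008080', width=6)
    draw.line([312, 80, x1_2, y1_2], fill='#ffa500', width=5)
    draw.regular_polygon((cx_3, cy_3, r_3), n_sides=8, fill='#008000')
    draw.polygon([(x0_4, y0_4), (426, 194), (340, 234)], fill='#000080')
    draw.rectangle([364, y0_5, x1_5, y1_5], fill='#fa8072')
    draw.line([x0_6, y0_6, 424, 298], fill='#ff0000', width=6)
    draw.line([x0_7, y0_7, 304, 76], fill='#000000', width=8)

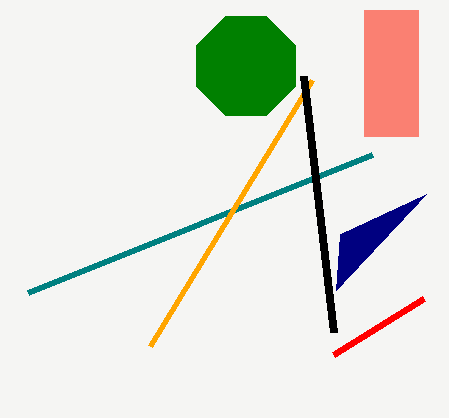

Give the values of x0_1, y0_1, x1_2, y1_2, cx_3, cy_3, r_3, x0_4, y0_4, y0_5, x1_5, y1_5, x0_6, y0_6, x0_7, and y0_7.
x0_1 = 28, y0_1 = 292, x1_2 = 150, y1_2 = 346, cx_3 = 246, cy_3 = 66, r_3 = 54, x0_4 = 336, y0_4 = 290, y0_5 = 10, x1_5 = 418, y1_5 = 136, x0_6 = 334, y0_6 = 354, x0_7 = 334, y0_7 = 332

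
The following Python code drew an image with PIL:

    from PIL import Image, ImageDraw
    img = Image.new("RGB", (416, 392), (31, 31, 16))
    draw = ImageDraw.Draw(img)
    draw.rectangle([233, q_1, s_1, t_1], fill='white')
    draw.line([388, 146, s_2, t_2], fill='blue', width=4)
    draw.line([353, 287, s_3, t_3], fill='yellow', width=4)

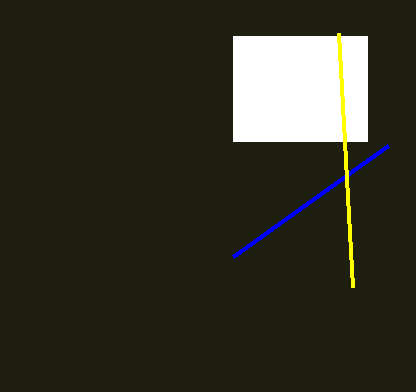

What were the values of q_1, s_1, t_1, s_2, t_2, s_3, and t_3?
q_1 = 36; s_1 = 367; t_1 = 141; s_2 = 233; t_2 = 257; s_3 = 339; t_3 = 33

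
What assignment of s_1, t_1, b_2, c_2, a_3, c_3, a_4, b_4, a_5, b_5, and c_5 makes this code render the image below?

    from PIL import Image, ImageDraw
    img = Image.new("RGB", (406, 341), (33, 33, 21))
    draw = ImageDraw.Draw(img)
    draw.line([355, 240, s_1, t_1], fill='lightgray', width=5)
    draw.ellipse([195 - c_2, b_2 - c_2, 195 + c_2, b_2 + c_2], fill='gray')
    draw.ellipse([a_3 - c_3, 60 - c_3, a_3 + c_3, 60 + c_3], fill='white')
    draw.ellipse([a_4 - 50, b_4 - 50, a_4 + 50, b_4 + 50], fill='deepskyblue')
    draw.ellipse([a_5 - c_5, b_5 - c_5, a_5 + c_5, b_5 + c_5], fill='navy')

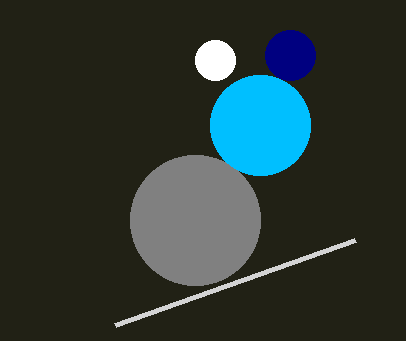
s_1 = 115; t_1 = 325; b_2 = 220; c_2 = 65; a_3 = 215; c_3 = 20; a_4 = 260; b_4 = 125; a_5 = 290; b_5 = 55; c_5 = 25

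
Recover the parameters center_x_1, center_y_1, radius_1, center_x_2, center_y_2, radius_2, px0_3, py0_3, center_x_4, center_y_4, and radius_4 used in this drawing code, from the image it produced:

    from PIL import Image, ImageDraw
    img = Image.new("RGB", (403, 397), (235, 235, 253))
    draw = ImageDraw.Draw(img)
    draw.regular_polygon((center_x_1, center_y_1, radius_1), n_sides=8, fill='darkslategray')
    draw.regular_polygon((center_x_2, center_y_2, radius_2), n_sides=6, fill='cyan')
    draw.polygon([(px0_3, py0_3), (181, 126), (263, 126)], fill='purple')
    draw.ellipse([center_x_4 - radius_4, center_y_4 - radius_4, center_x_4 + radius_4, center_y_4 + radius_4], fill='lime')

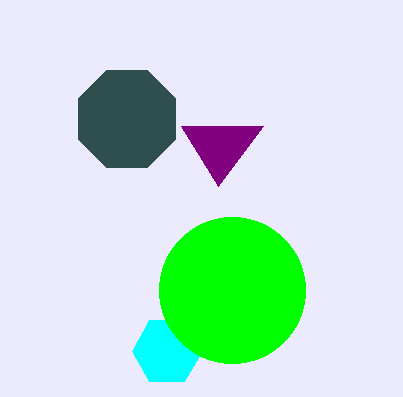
center_x_1 = 127
center_y_1 = 119
radius_1 = 53
center_x_2 = 167
center_y_2 = 351
radius_2 = 35
px0_3 = 218
py0_3 = 186
center_x_4 = 232
center_y_4 = 290
radius_4 = 73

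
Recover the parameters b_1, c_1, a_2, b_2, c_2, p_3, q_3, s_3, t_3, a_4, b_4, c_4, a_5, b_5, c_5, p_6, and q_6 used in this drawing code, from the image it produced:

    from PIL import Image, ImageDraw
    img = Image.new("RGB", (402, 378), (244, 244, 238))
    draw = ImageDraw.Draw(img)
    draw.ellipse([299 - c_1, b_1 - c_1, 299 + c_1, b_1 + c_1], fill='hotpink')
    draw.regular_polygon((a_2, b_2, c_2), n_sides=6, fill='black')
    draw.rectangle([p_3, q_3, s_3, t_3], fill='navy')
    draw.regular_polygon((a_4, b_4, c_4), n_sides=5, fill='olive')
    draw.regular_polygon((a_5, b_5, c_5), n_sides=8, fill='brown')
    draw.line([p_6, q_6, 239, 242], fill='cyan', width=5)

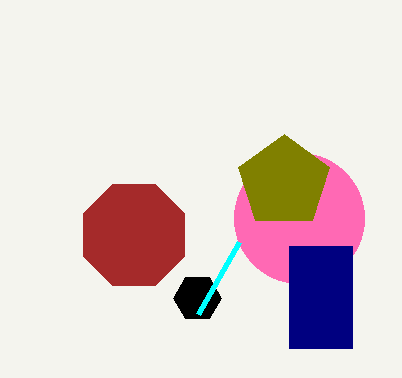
b_1 = 218
c_1 = 65
a_2 = 197
b_2 = 298
c_2 = 24
p_3 = 289
q_3 = 246
s_3 = 352
t_3 = 348
a_4 = 284
b_4 = 182
c_4 = 48
a_5 = 134
b_5 = 235
c_5 = 55
p_6 = 198
q_6 = 314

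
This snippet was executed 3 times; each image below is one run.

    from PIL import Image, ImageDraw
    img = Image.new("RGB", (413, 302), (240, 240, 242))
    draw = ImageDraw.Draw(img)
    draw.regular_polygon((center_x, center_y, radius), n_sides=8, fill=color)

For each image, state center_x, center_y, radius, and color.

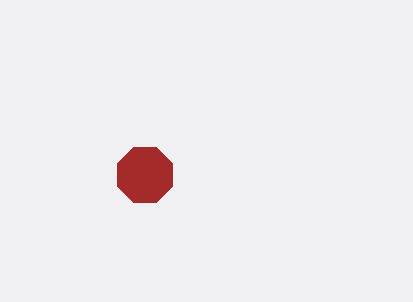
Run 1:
center_x = 145; center_y = 175; radius = 30; color = 'brown'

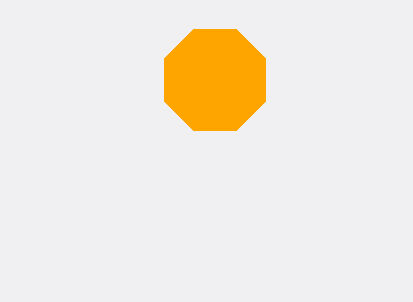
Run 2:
center_x = 215, center_y = 80, radius = 55, color = 'orange'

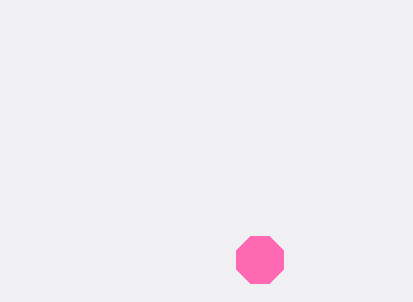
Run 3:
center_x = 260, center_y = 260, radius = 25, color = 'hotpink'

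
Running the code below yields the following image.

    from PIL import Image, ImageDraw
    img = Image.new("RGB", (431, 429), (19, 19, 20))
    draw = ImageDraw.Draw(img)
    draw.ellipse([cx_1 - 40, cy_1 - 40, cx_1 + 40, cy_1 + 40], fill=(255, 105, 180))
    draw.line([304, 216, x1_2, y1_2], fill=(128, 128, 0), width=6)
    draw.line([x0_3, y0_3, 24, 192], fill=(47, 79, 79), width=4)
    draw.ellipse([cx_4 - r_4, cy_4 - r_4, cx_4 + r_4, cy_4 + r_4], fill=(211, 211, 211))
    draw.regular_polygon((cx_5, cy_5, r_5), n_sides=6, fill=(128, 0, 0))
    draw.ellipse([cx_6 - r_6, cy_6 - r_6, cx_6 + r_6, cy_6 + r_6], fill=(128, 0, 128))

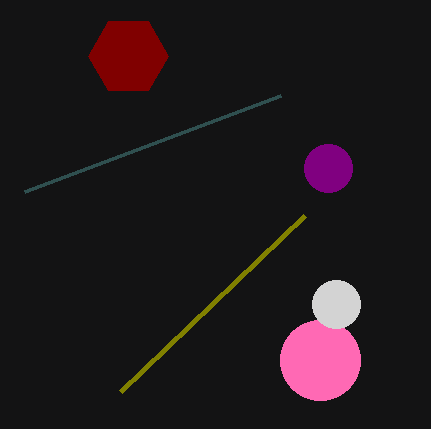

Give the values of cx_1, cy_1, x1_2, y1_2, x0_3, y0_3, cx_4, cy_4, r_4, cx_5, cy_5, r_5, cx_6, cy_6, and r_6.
cx_1 = 320; cy_1 = 360; x1_2 = 120; y1_2 = 392; x0_3 = 280; y0_3 = 96; cx_4 = 336; cy_4 = 304; r_4 = 24; cx_5 = 128; cy_5 = 56; r_5 = 40; cx_6 = 328; cy_6 = 168; r_6 = 24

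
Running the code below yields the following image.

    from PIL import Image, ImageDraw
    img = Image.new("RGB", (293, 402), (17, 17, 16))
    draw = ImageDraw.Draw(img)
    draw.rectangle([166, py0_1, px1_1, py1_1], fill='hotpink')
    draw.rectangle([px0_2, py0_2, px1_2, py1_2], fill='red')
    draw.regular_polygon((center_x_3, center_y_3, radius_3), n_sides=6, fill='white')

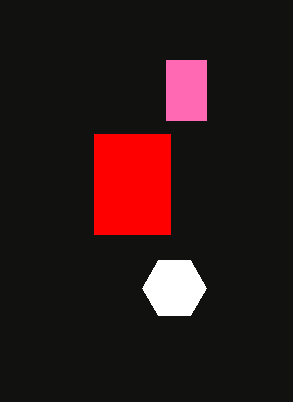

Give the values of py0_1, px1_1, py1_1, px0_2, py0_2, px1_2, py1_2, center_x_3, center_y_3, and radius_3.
py0_1 = 60
px1_1 = 206
py1_1 = 120
px0_2 = 94
py0_2 = 134
px1_2 = 170
py1_2 = 234
center_x_3 = 174
center_y_3 = 288
radius_3 = 32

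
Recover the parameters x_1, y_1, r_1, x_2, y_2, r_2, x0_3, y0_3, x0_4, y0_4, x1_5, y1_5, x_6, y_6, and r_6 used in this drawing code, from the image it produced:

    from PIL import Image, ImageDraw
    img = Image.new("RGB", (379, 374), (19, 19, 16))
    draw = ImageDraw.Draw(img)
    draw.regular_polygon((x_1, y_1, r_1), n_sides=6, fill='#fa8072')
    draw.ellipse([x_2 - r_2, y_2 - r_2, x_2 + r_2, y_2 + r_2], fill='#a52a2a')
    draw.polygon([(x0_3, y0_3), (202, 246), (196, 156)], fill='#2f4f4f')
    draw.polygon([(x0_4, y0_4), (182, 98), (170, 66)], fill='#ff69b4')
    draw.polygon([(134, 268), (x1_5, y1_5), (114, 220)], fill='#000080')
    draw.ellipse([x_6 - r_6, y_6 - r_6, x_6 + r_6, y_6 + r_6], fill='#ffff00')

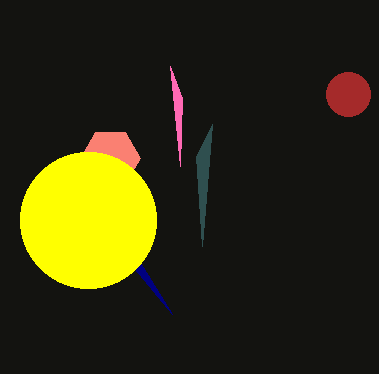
x_1 = 110; y_1 = 158; r_1 = 30; x_2 = 348; y_2 = 94; r_2 = 22; x0_3 = 212; y0_3 = 124; x0_4 = 180; y0_4 = 166; x1_5 = 172; y1_5 = 314; x_6 = 88; y_6 = 220; r_6 = 68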